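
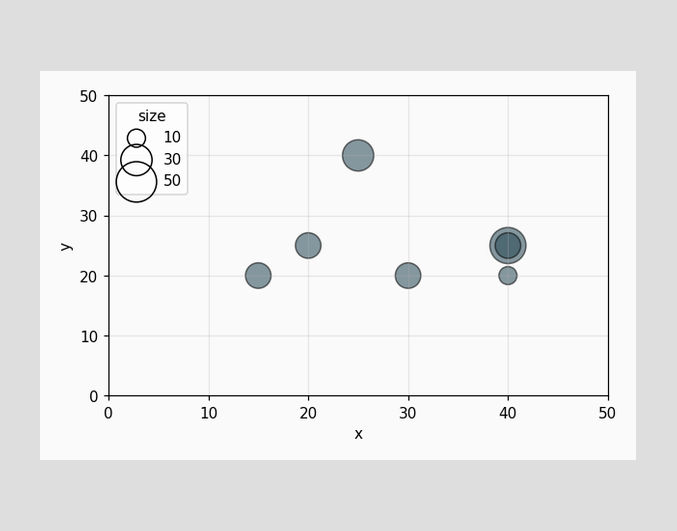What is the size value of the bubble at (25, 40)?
Matching the bubble at (25, 40) against the size legend gives 30.

30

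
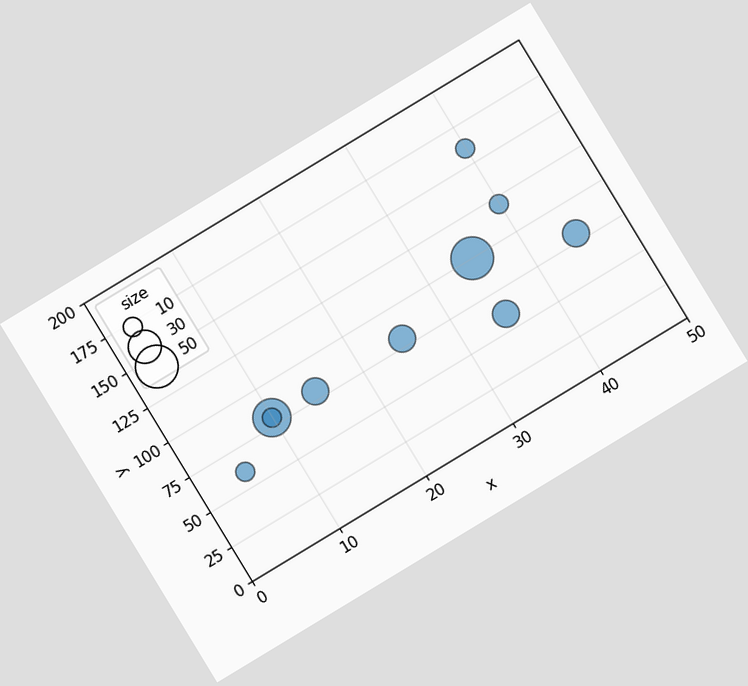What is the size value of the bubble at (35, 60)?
20

The chart is tilted about 31° counter-clockwise. Matching the bubble at (35, 60) against the size legend gives 20.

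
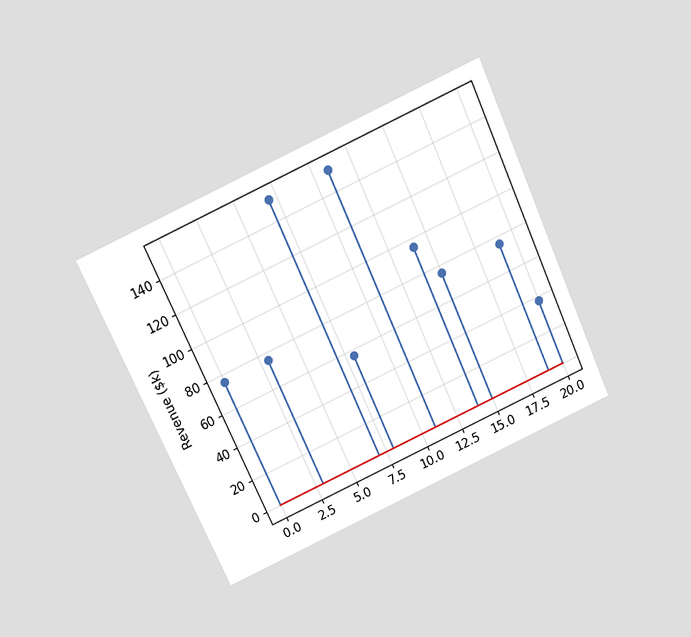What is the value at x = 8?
$57k

The chart is tilted about 25° counter-clockwise and viewed slightly from above. The stem at x=8 reaches $57k.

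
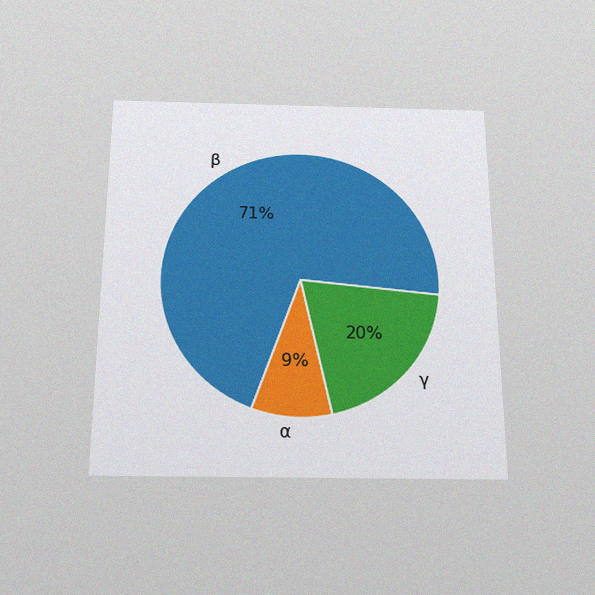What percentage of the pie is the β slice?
71%

The chart is viewed slightly from below, with some photo noise. The β slice takes up 71% of the pie.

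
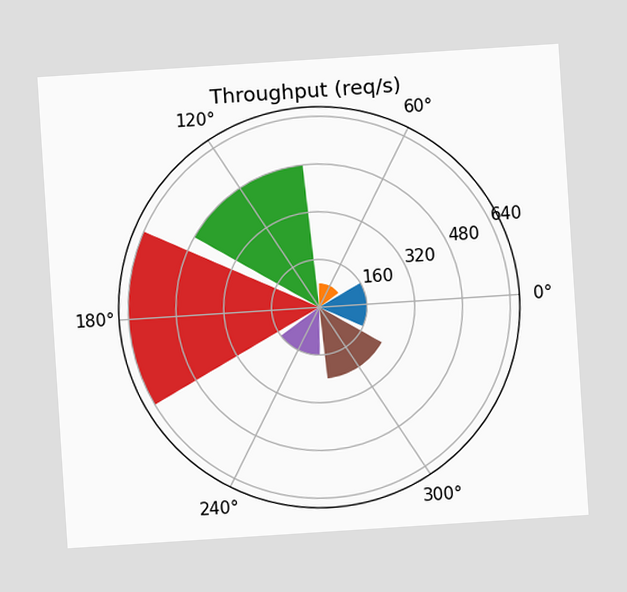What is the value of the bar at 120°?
480req/s

The chart is tilted about 4° counter-clockwise. The bar at 120° reaches 480req/s on the radial axis.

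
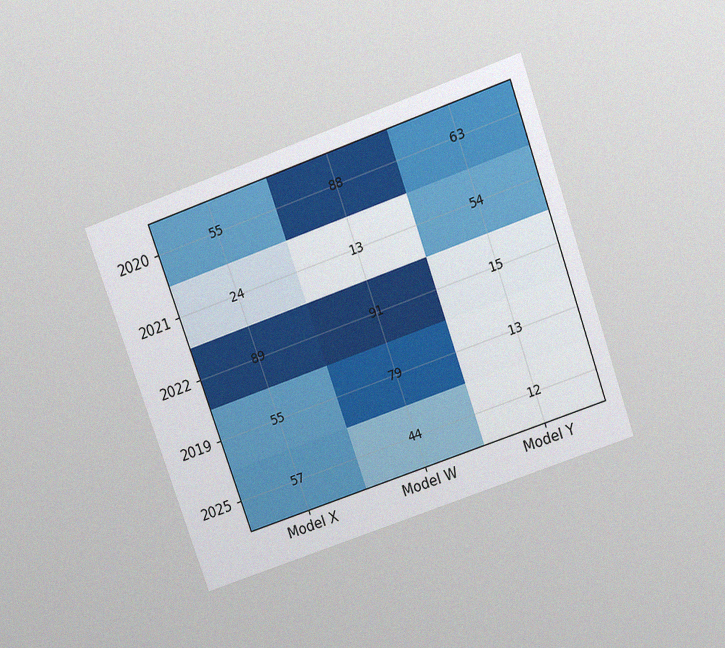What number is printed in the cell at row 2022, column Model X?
The chart is tilted about 20° counter-clockwise and viewed slightly from above, with some photo noise. The (2022, Model X) cell reads 89.

89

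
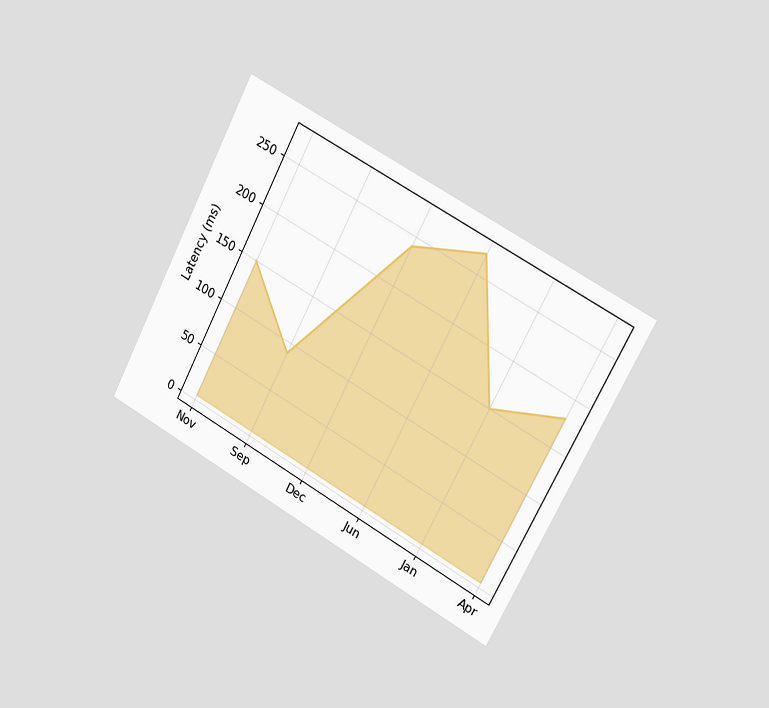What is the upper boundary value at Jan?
150ms

The chart is tilted about 28° clockwise and viewed slightly from the right. At Jan the upper boundary is at 150ms.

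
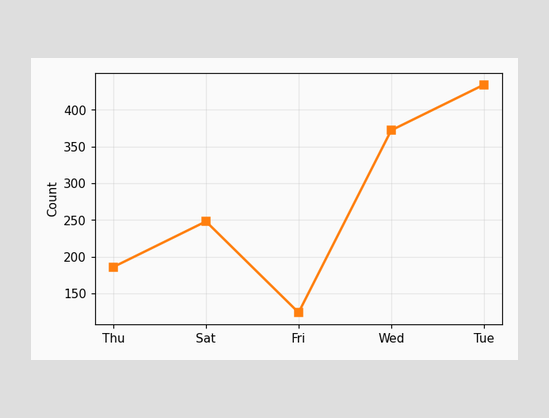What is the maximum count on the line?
The highest point is at Tue, and reading across to the y-axis gives 434.

434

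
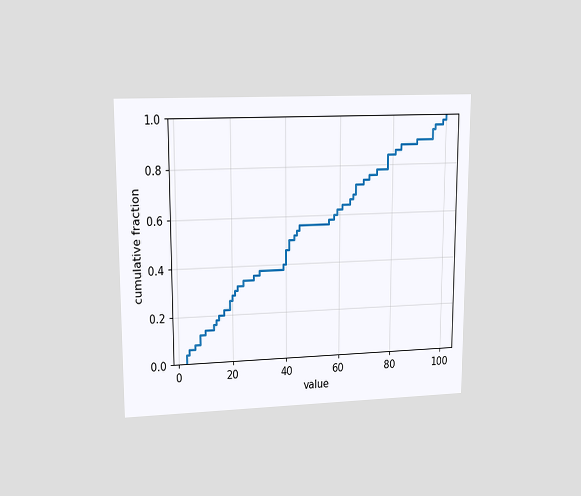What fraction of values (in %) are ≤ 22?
32%

The chart is viewed at a slight angle. At x=22 the ECDF step is at 32%.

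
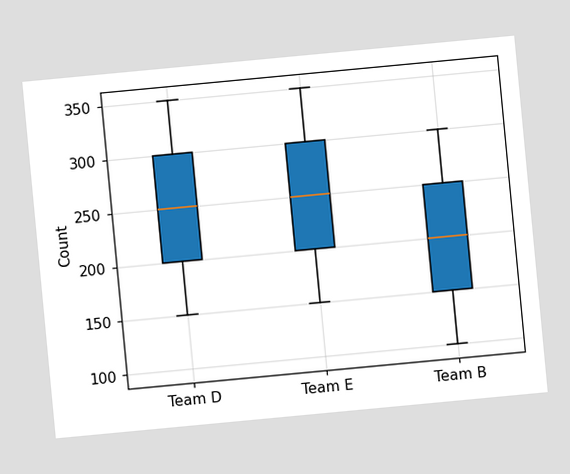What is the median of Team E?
250

The chart is tilted about 5° counter-clockwise. The median line in the Team E box sits at 250.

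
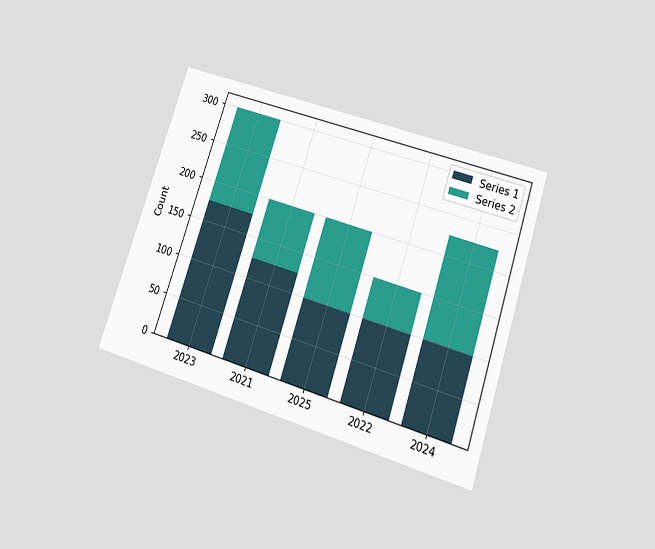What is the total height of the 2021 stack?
The chart is tilted about 18° clockwise and viewed slightly from below. The 2021 stack's top reaches 200 on the y-axis.

200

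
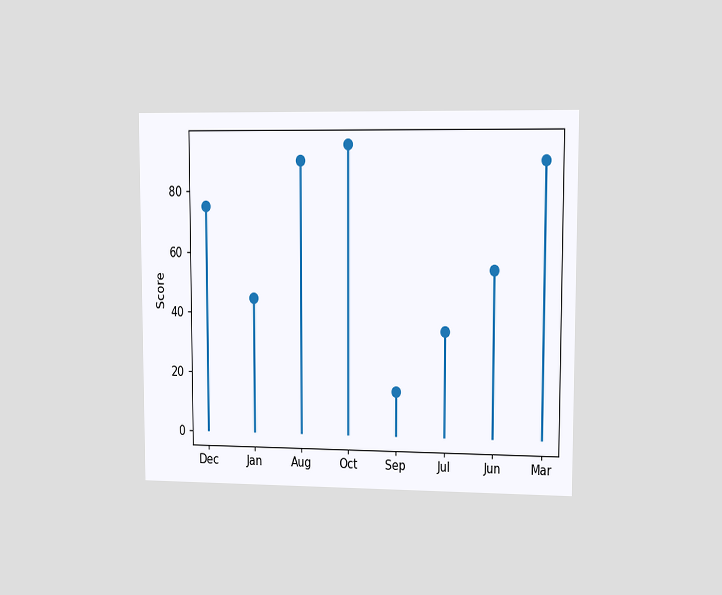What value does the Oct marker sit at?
The chart is viewed at a slight angle. The Oct marker sits at 95.

95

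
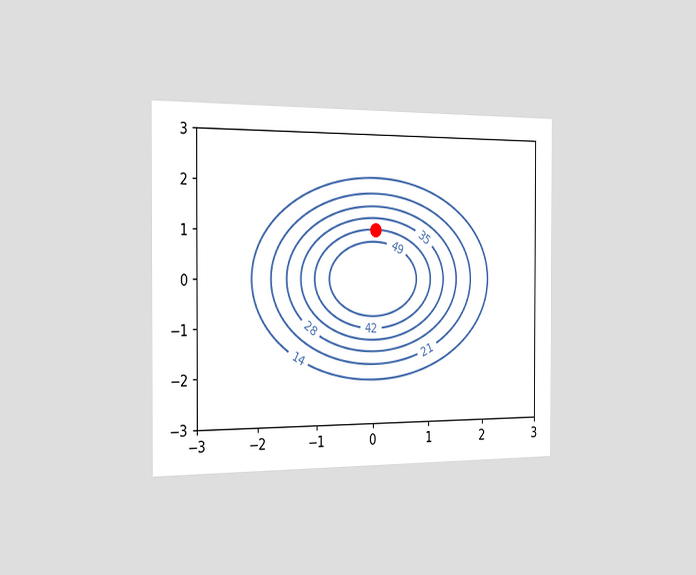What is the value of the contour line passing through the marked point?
The chart is viewed slightly from the left. The marked point sits on the contour labelled 42.

42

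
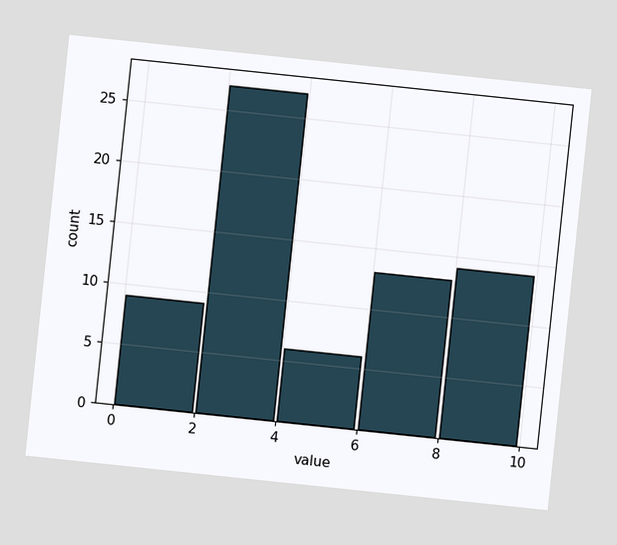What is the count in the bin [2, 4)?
27

The chart is tilted about 6° clockwise. The [2, 4) bin has height 27.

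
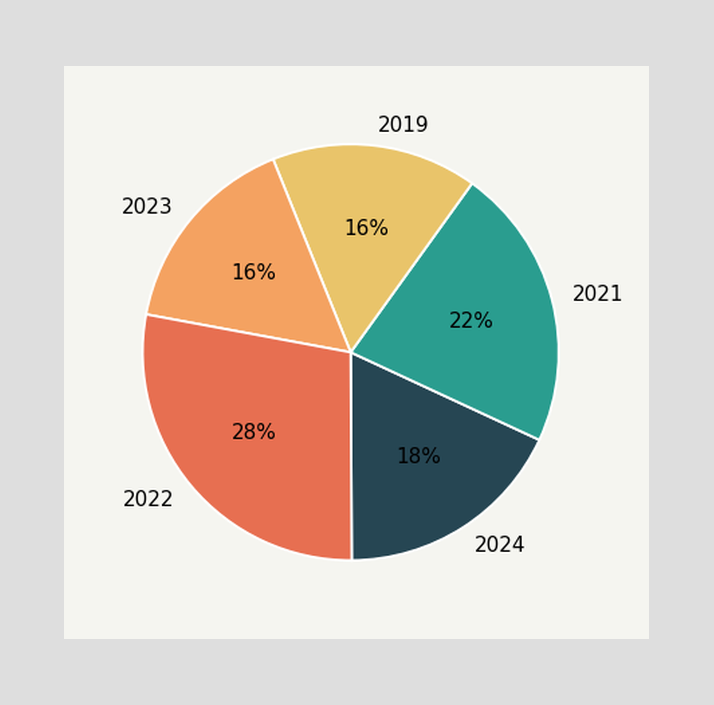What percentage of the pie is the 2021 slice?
22%

The 2021 slice takes up 22% of the pie.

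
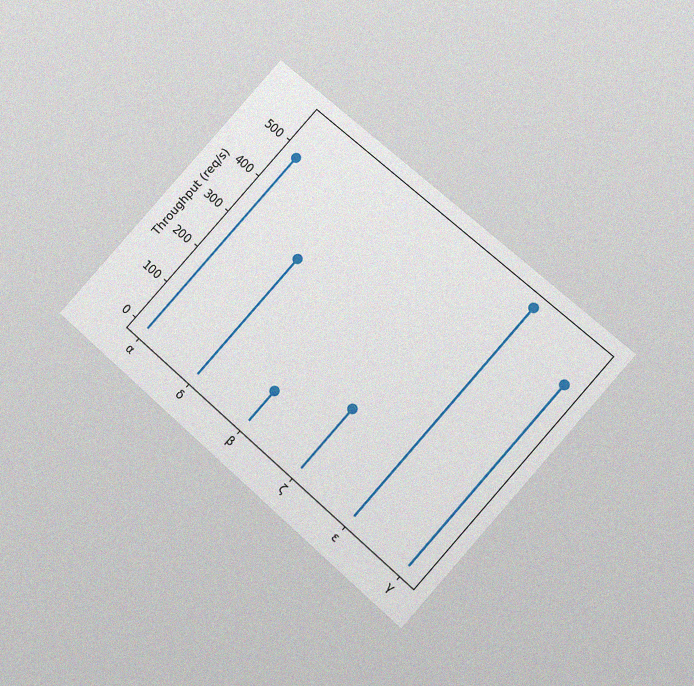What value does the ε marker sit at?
The chart is tilted about 42° clockwise and viewed at a slight angle, with some photo noise. The ε marker sits at 560req/s.

560req/s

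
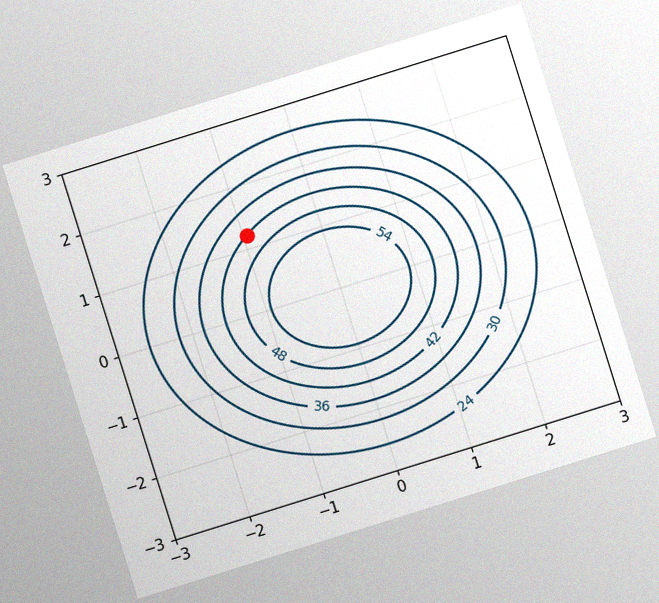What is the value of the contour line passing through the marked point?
The chart is tilted about 17° counter-clockwise, with some photo noise. The marked point sits on the contour labelled 42.

42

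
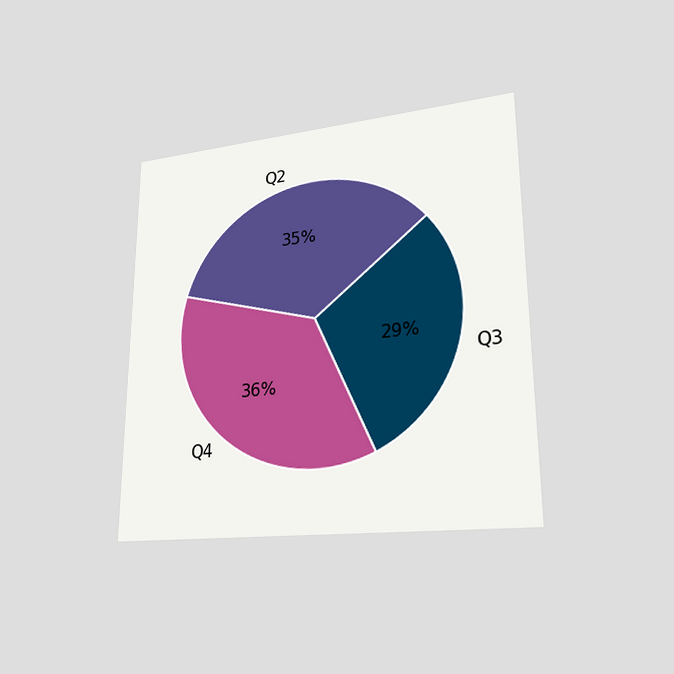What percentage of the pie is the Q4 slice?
36%

The chart is viewed at a slight angle. The Q4 slice takes up 36% of the pie.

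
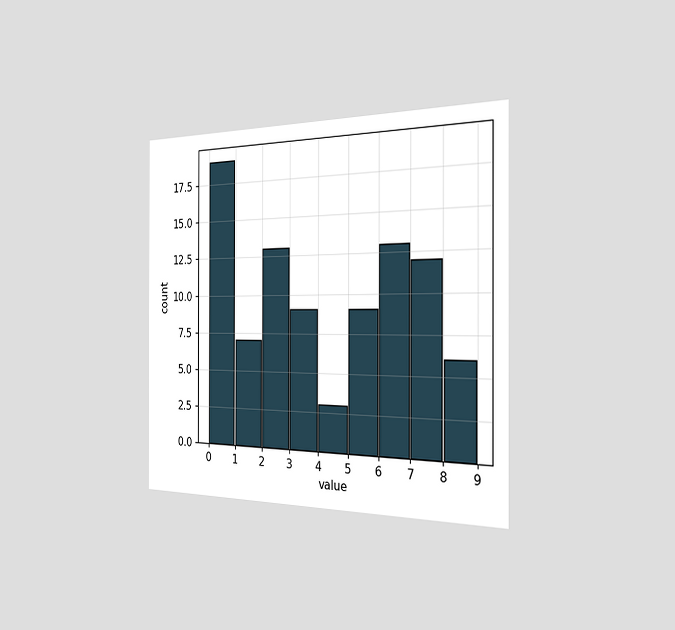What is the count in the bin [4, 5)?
3

The chart is viewed slightly from the right. The [4, 5) bin has height 3.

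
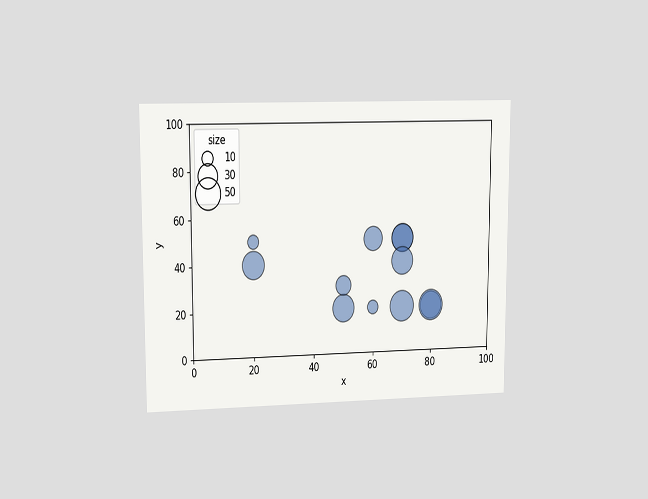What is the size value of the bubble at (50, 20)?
The chart is viewed at a slight angle. Matching the bubble at (50, 20) against the size legend gives 40.

40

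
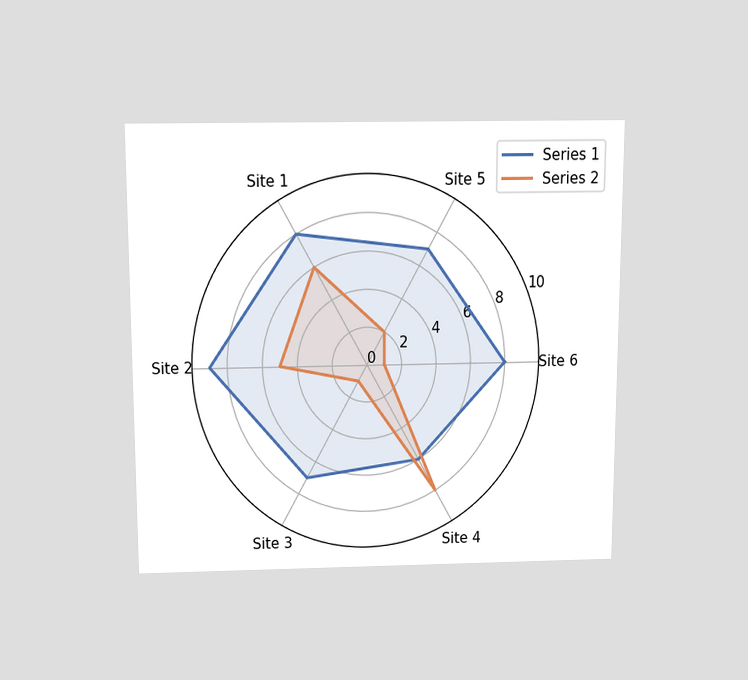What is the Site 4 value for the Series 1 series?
6

The chart is viewed slightly from above. On the Site 4 axis, Series 1 reaches 6.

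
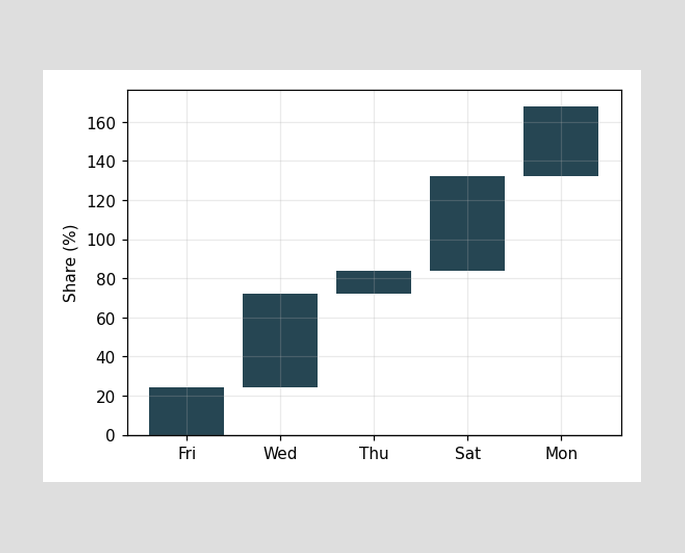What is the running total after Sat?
After Sat the running total reaches 132%.

132%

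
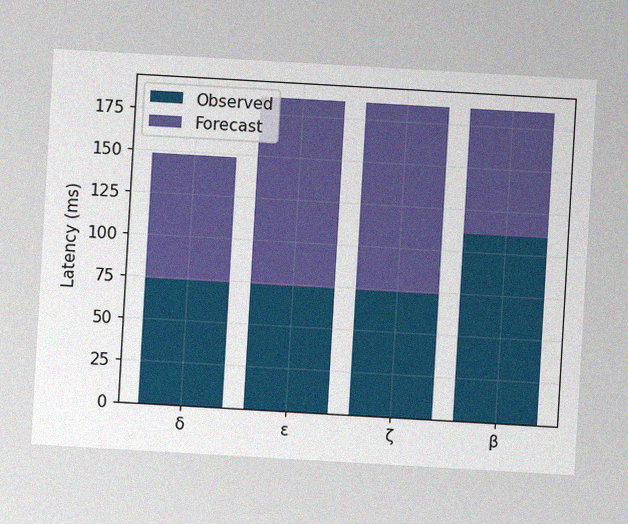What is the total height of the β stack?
The chart is tilted about 3° clockwise, with some photo noise. The β stack's top reaches 185ms on the y-axis.

185ms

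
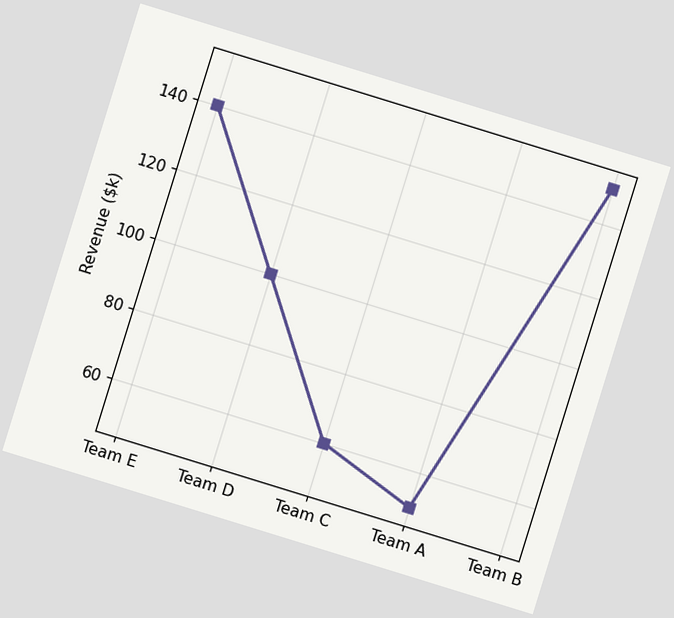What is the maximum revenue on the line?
The chart is tilted about 17° clockwise. The highest point is at Team B, and reading across to the y-axis gives $150k.

$150k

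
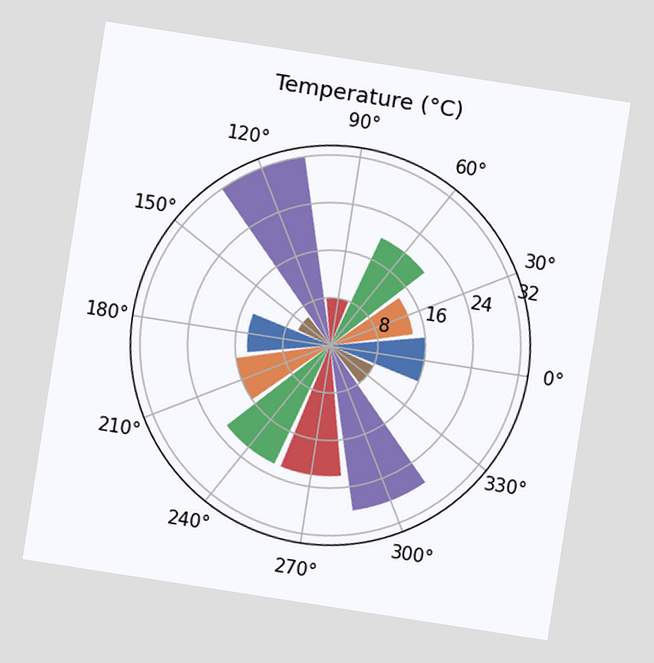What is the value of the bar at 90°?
The chart is tilted about 9° clockwise. The bar at 90° reaches 8°C on the radial axis.

8°C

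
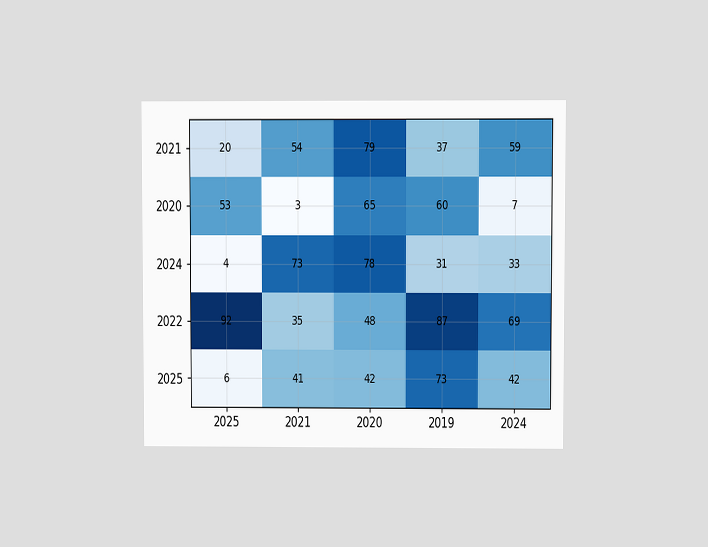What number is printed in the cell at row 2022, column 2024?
69

The chart is viewed at a slight angle. The (2022, 2024) cell reads 69.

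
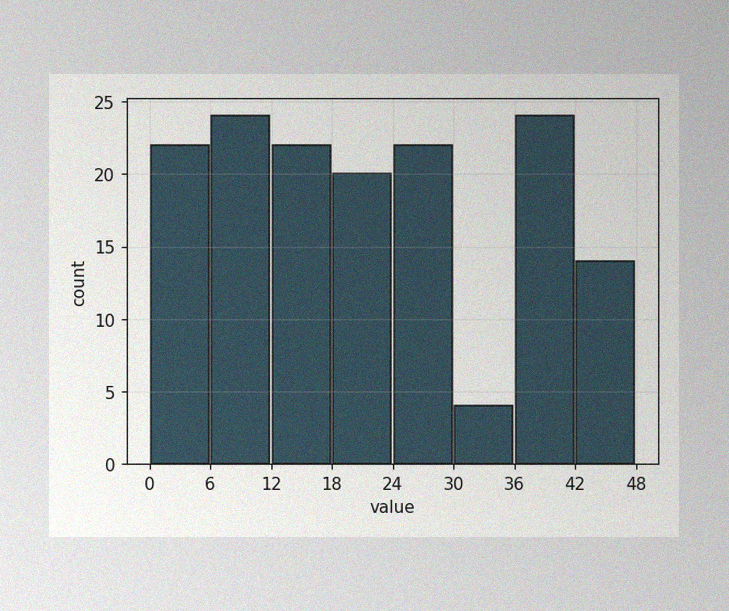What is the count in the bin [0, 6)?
22

The image has some photo noise and uneven lighting. The [0, 6) bin has height 22.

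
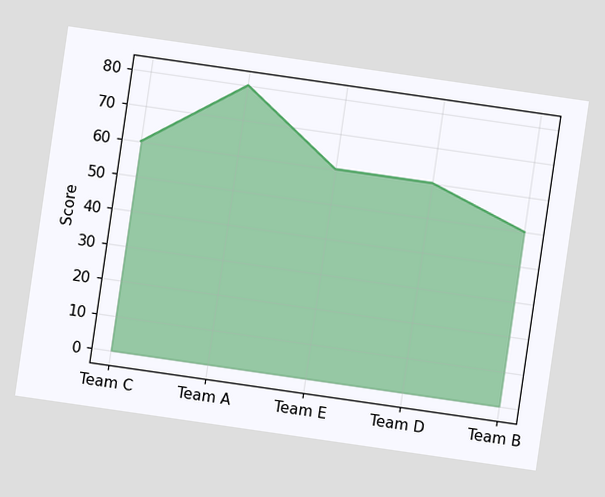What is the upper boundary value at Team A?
80

The chart is tilted about 8° clockwise. At Team A the upper boundary is at 80.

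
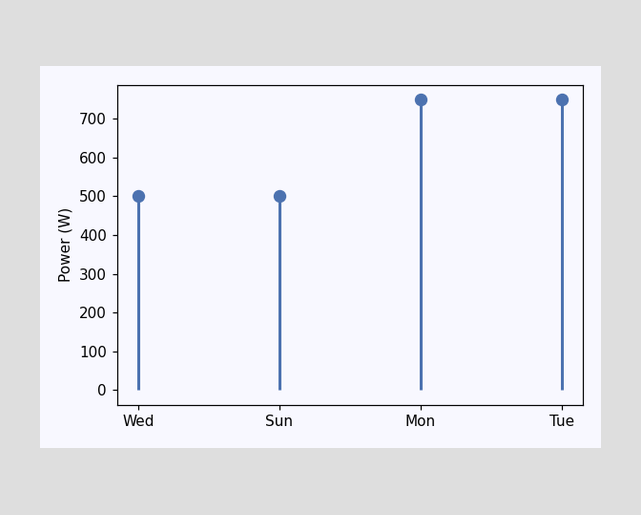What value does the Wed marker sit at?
500W

The Wed marker sits at 500W.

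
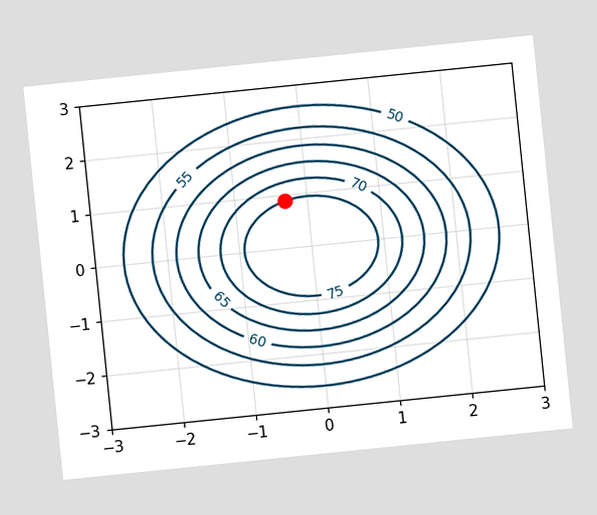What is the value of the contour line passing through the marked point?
The chart is tilted about 6° counter-clockwise. The marked point sits on the contour labelled 75.

75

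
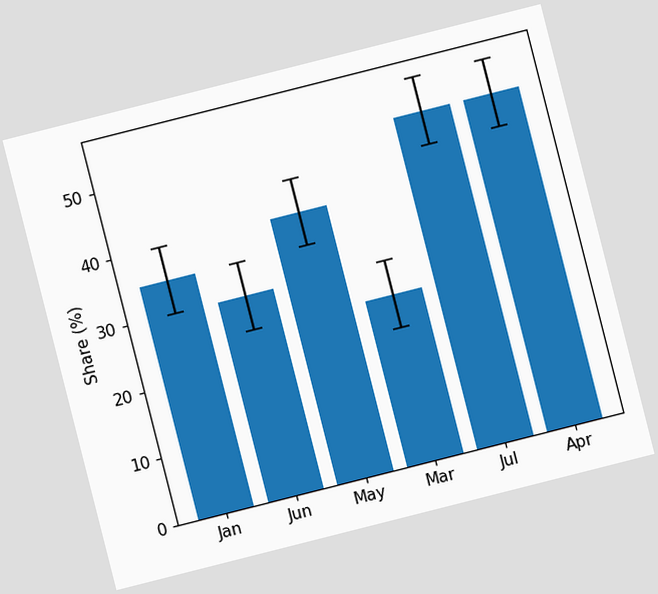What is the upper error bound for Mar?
The chart is tilted about 14° counter-clockwise. The Mar bar's upper whisker reaches 30%.

30%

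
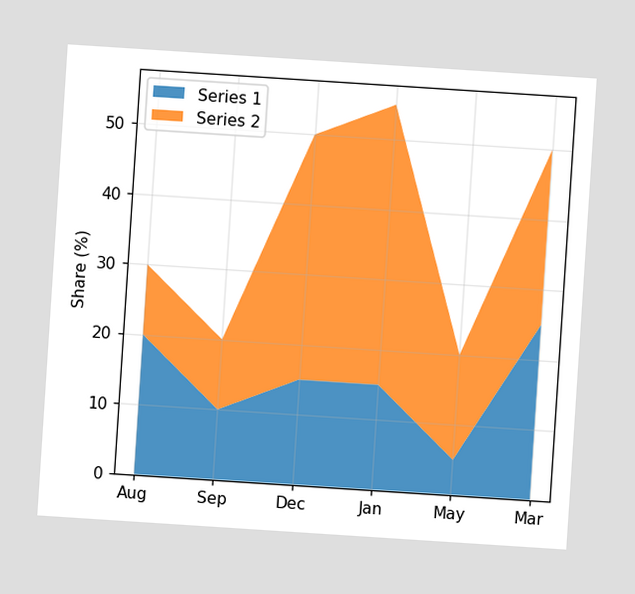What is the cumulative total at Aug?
The chart is tilted about 4° clockwise. The stacked total at Aug reaches 30%.

30%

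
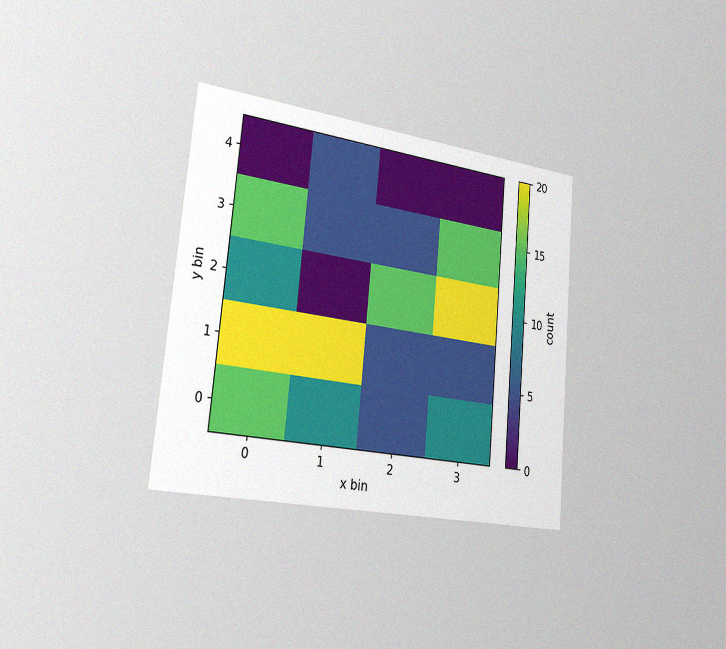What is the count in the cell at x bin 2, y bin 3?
The chart is tilted about 5° clockwise and viewed slightly from the left, with some photo noise. Matching the cell (2, 3) against the colorbar gives 5.

5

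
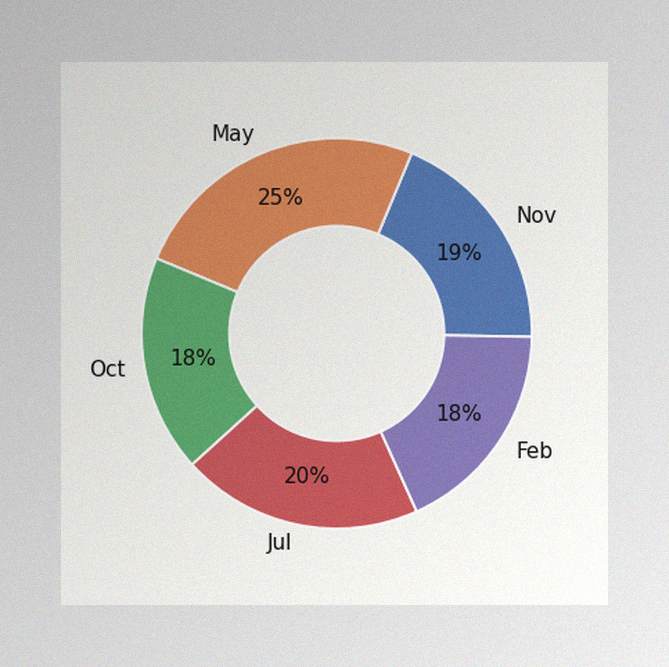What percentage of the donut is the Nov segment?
19%

The image has some photo noise and uneven lighting. The Nov segment takes up 19% of the ring.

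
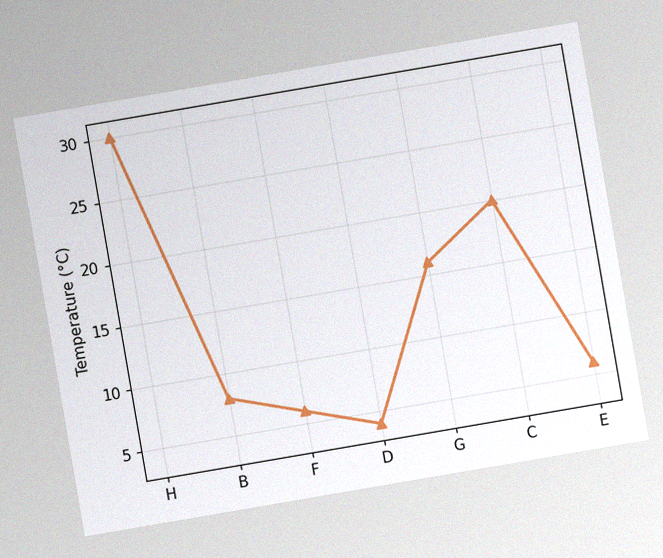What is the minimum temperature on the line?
The chart is tilted about 10° counter-clockwise, with some photo noise. The lowest point is at D, and reading across to the y-axis gives 4°C.

4°C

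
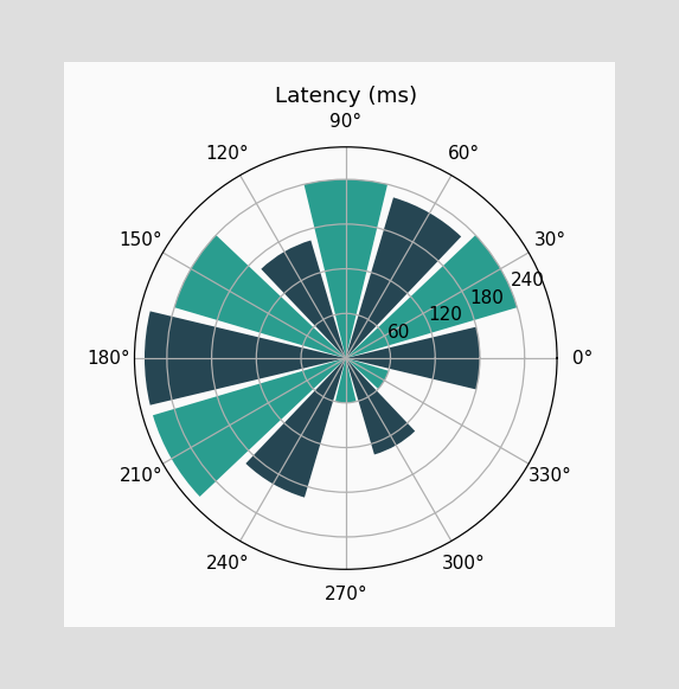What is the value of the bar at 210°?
The bar at 210° reaches 270ms on the radial axis.

270ms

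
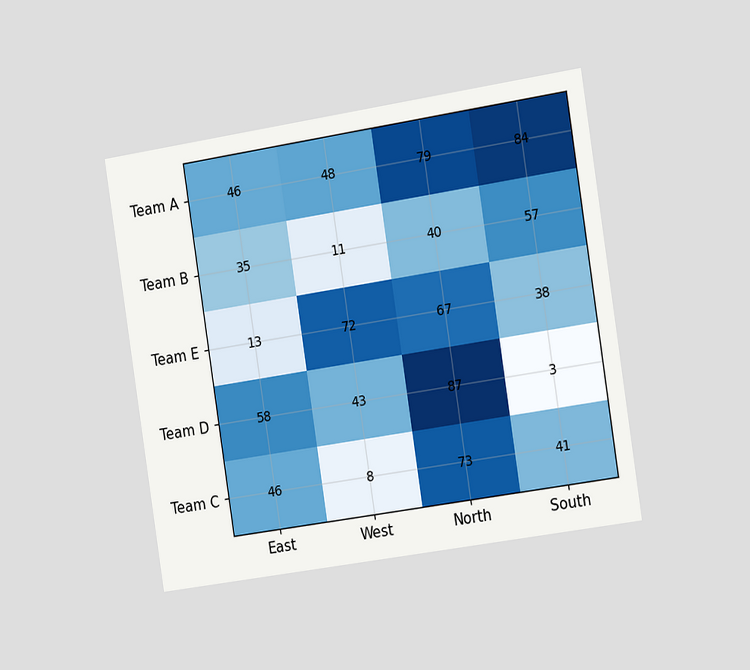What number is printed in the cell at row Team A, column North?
The chart is tilted about 9° counter-clockwise and viewed slightly from the right. The (Team A, North) cell reads 79.

79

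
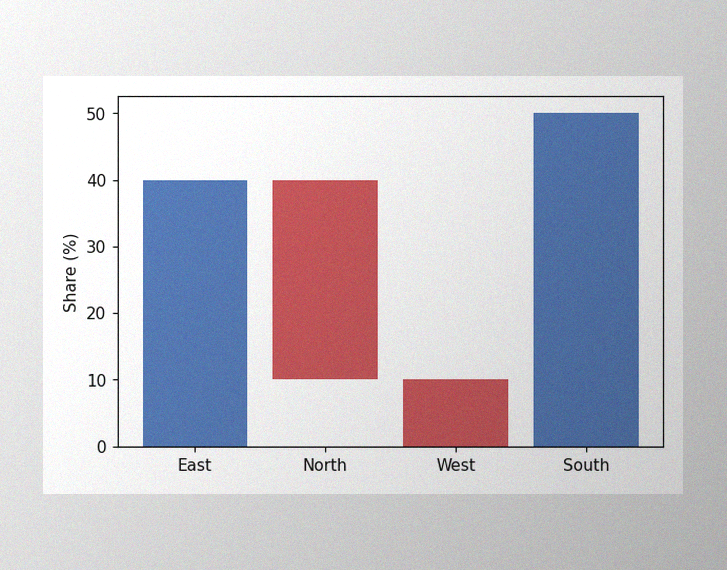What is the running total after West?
The image has some photo noise and uneven lighting. After West the running total reaches 0%.

0%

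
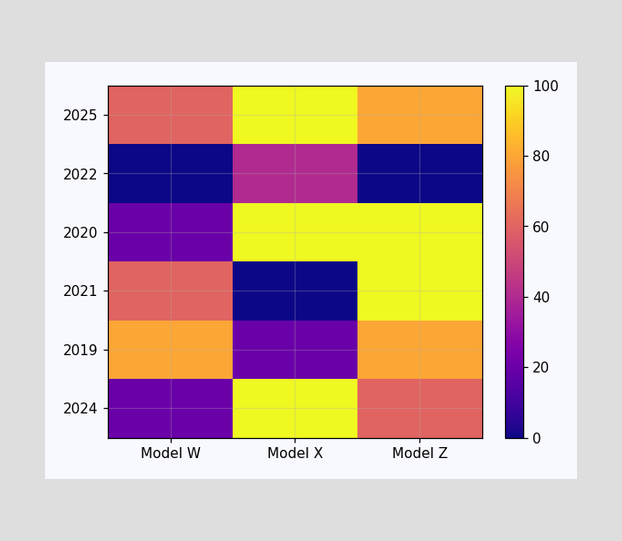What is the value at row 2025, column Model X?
Matching cell (2025, Model X) against the colorbar gives 100.

100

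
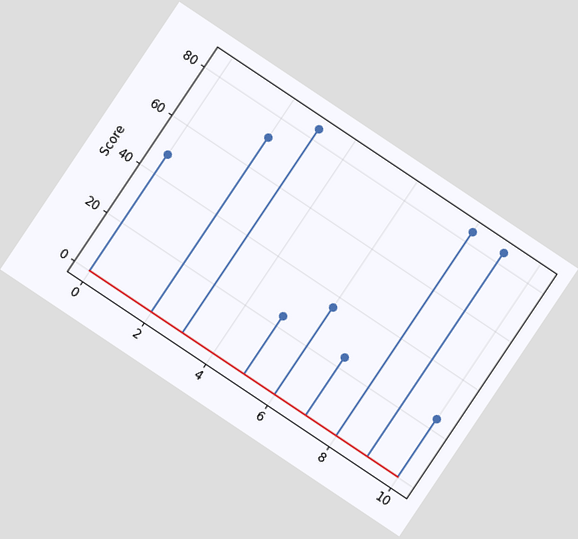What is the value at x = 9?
The chart is tilted about 34° clockwise. The stem at x=9 reaches 84.

84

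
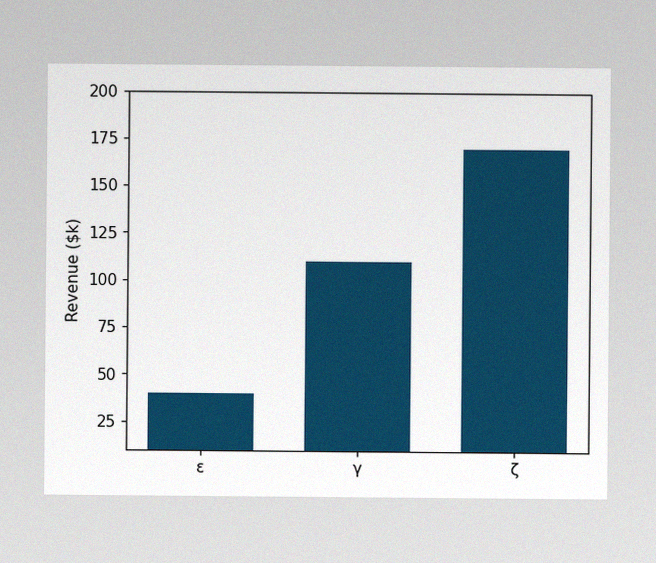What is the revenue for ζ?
$170k

The image has some photo noise and uneven lighting. Reading along the chart's y-axis, the ζ bar reaches $170k.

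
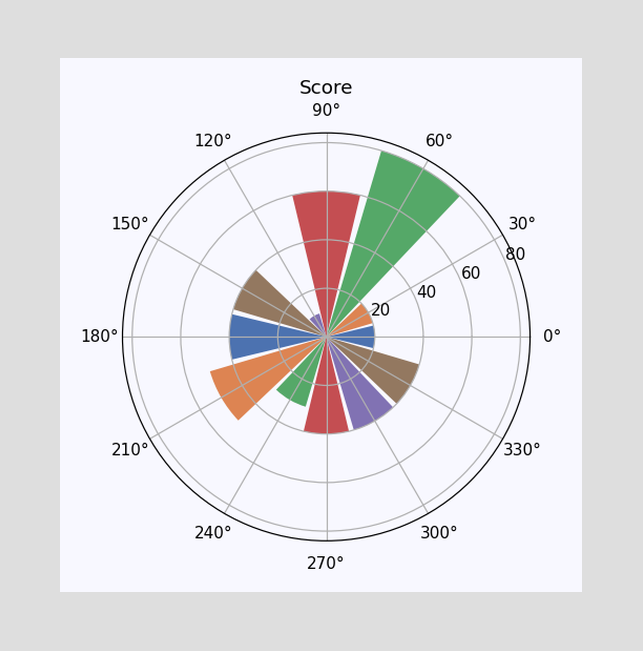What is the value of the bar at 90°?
60

The bar at 90° reaches 60 on the radial axis.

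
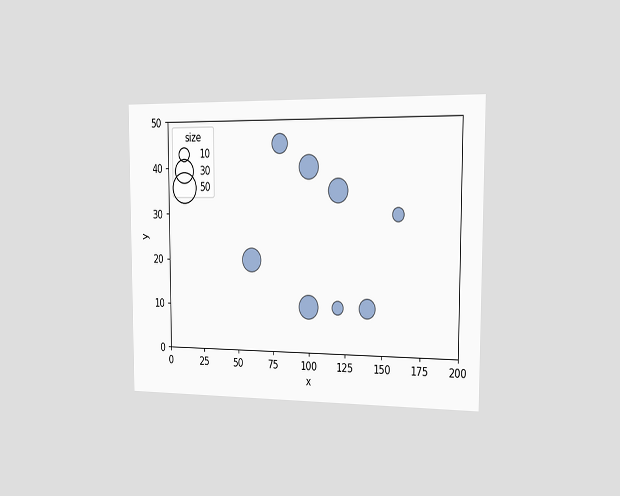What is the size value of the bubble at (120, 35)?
30

The chart is viewed slightly from the right. Matching the bubble at (120, 35) against the size legend gives 30.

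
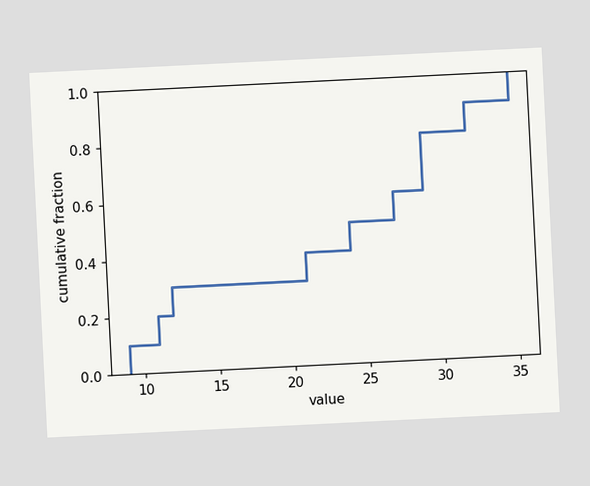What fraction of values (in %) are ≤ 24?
50%

The chart is tilted about 3° counter-clockwise. At x=24 the ECDF step is at 50%.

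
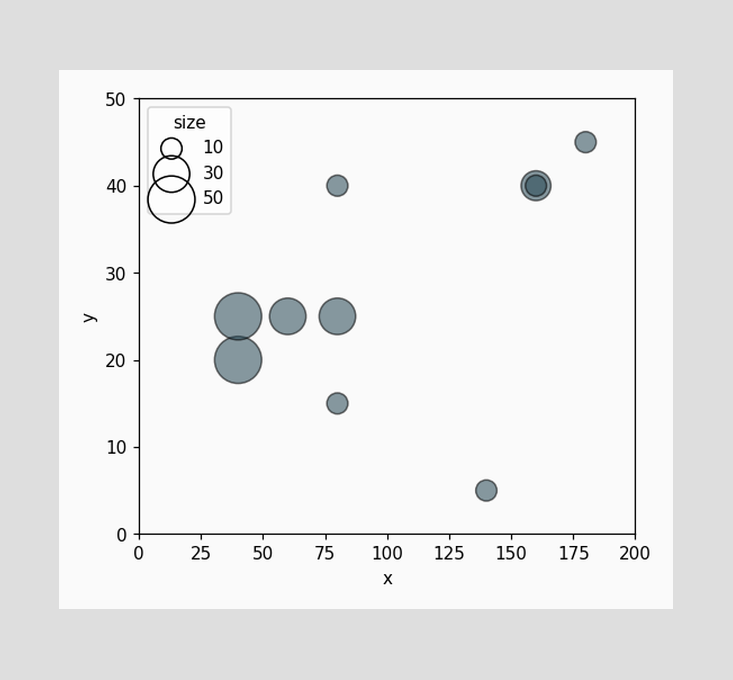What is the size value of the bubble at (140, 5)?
Matching the bubble at (140, 5) against the size legend gives 10.

10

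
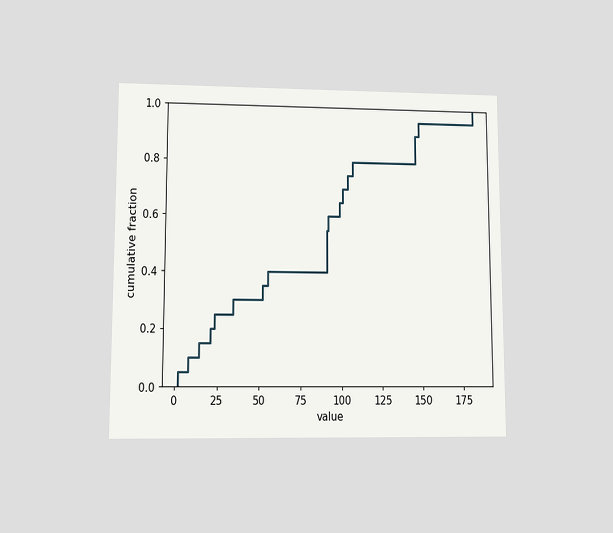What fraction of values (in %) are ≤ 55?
The chart is viewed at a slight angle. At x=55 the ECDF step is at 40%.

40%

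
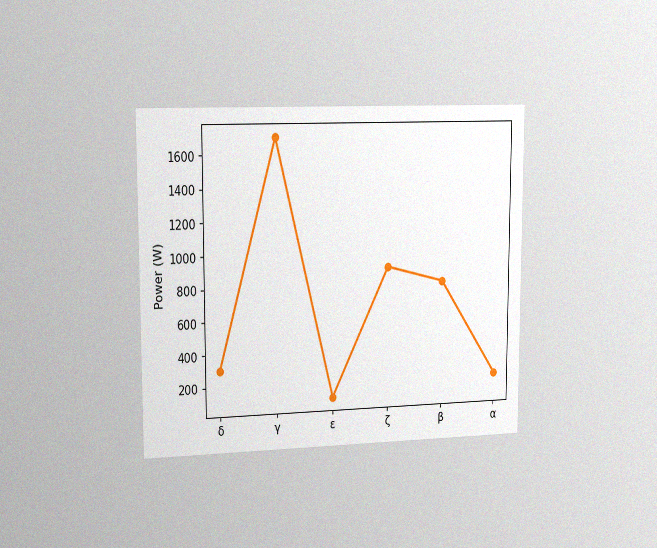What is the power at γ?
1700W

The chart is viewed slightly from the left, with some photo noise. At γ, the line is at 1700W.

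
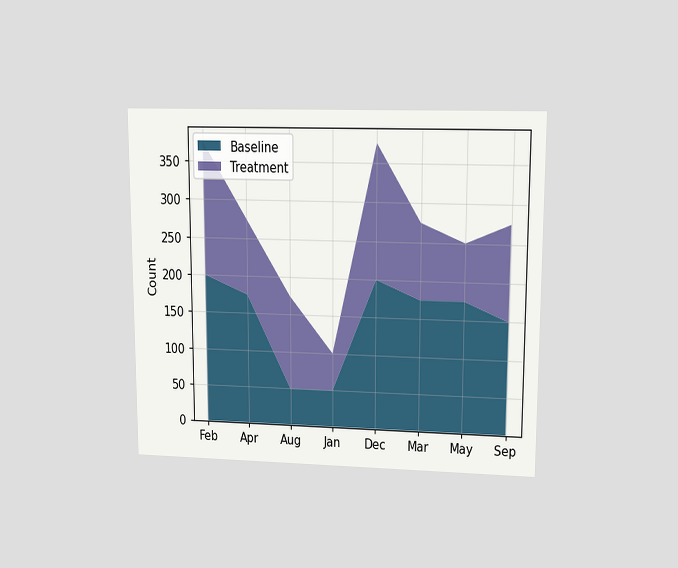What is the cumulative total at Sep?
275

The chart is viewed at a slight angle. The stacked total at Sep reaches 275.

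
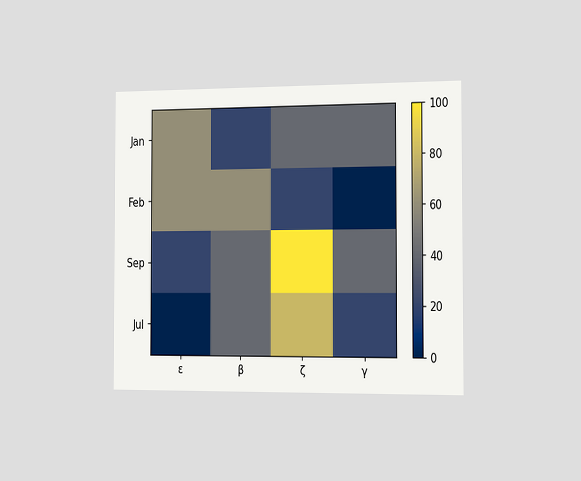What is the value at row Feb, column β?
60

The chart is viewed slightly from the right. Matching cell (Feb, β) against the colorbar gives 60.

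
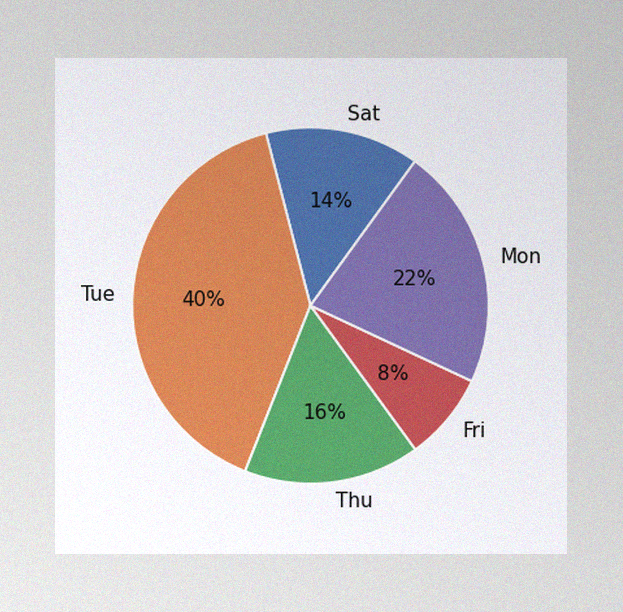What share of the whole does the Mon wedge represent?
22%

The image has some photo noise and uneven lighting. The Mon slice takes up 22% of the pie.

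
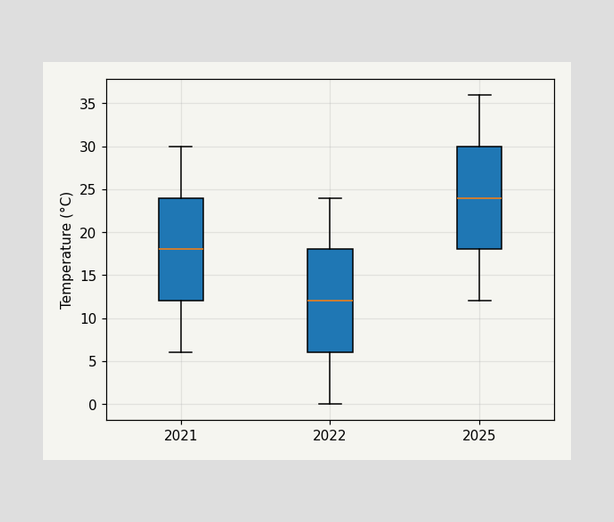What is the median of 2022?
The median line in the 2022 box sits at 12°C.

12°C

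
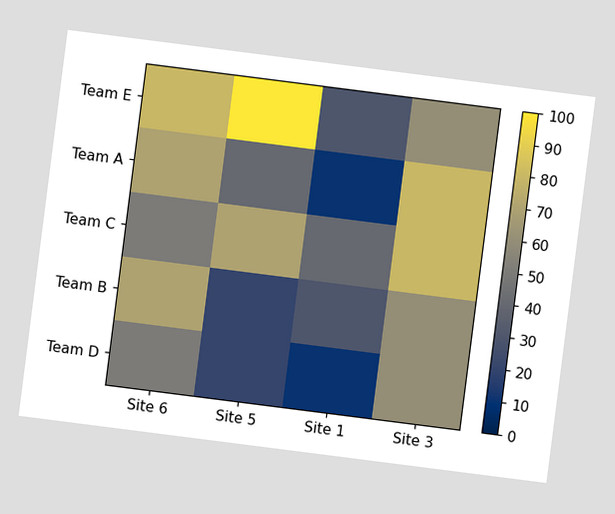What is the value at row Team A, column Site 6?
70

The chart is tilted about 7° clockwise. Matching cell (Team A, Site 6) against the colorbar gives 70.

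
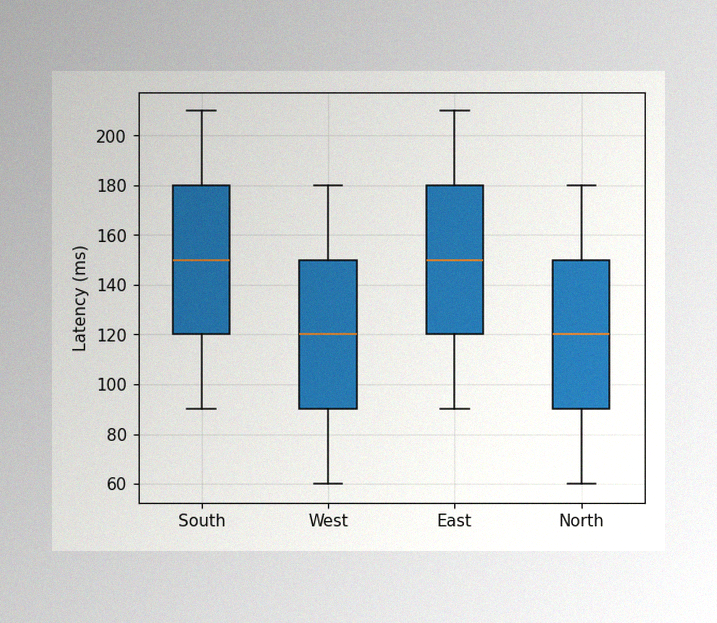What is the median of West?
The image has some photo noise and uneven lighting. The median line in the West box sits at 120ms.

120ms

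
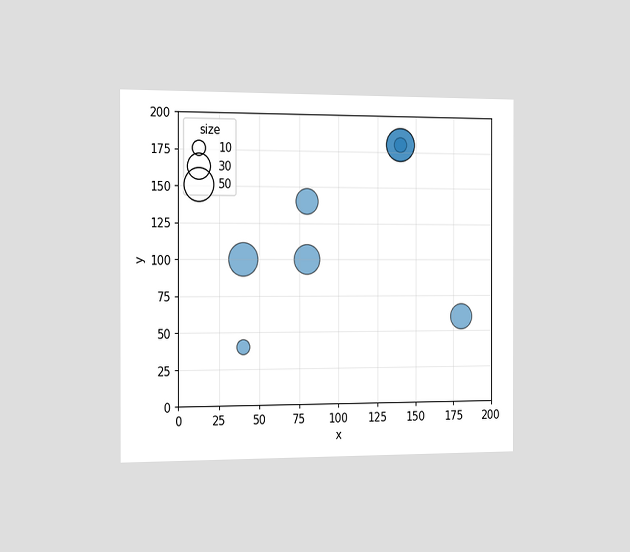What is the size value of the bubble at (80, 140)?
30

The chart is viewed slightly from the left. Matching the bubble at (80, 140) against the size legend gives 30.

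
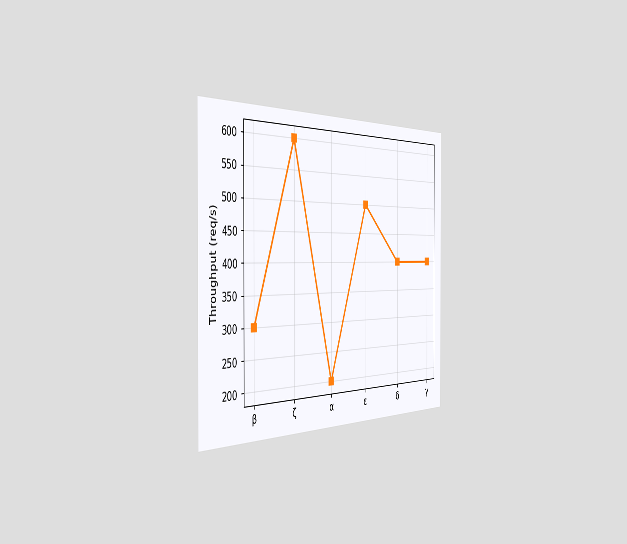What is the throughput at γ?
400req/s

The chart is viewed slightly from the left. At γ, the line is at 400req/s.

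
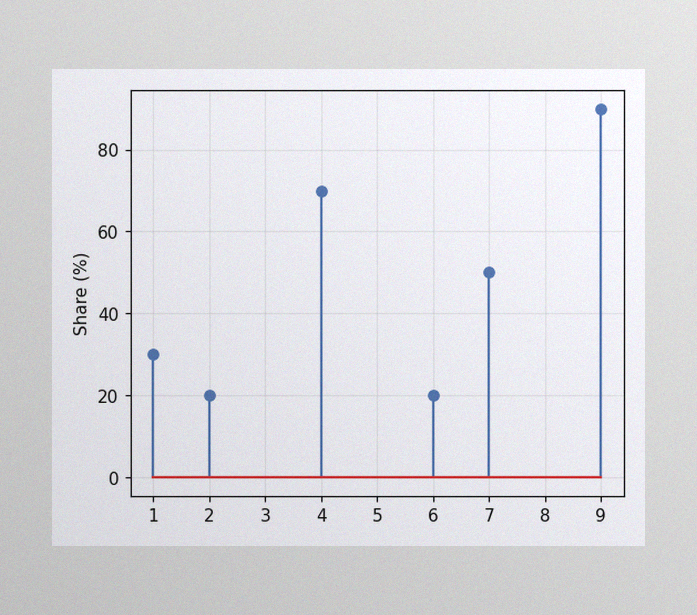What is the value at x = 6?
The image has some photo noise and uneven lighting. The stem at x=6 reaches 20%.

20%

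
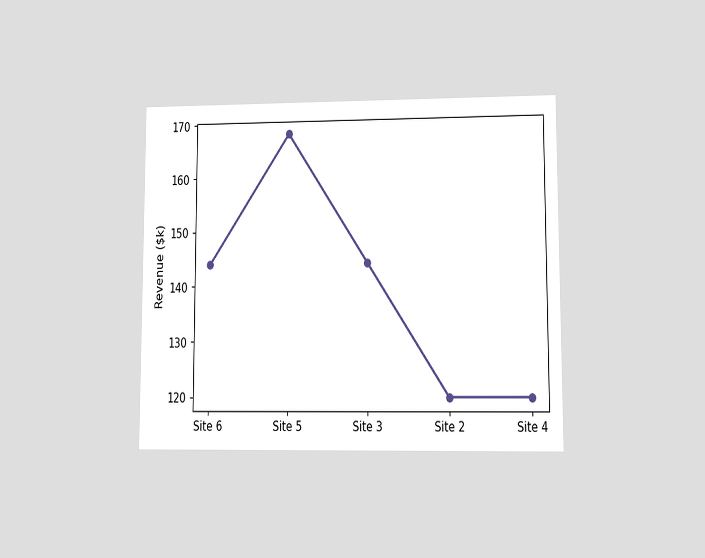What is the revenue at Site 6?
The chart is viewed at a slight angle. At Site 6, the line is at $144k.

$144k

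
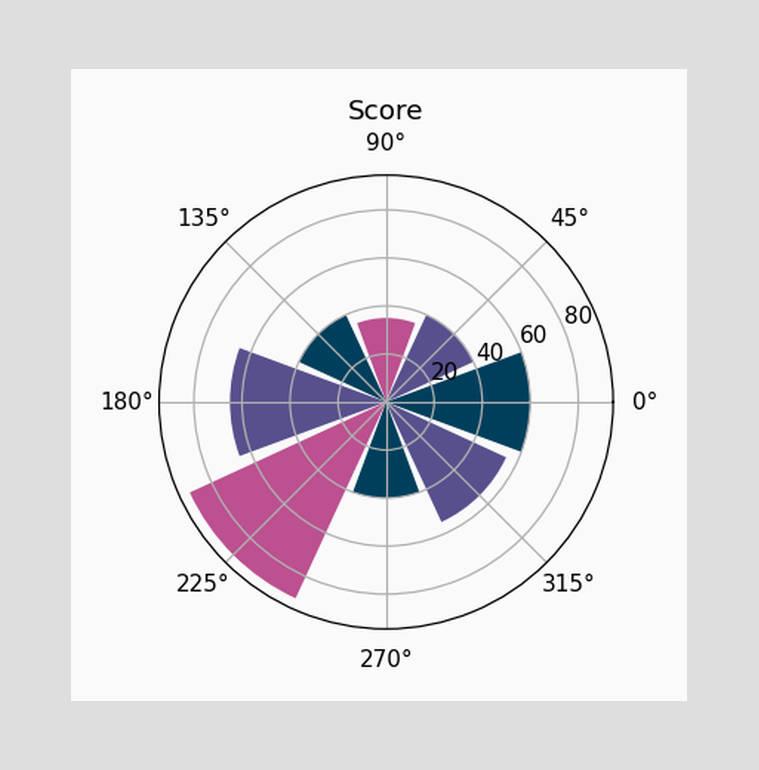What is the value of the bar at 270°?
The bar at 270° reaches 40 on the radial axis.

40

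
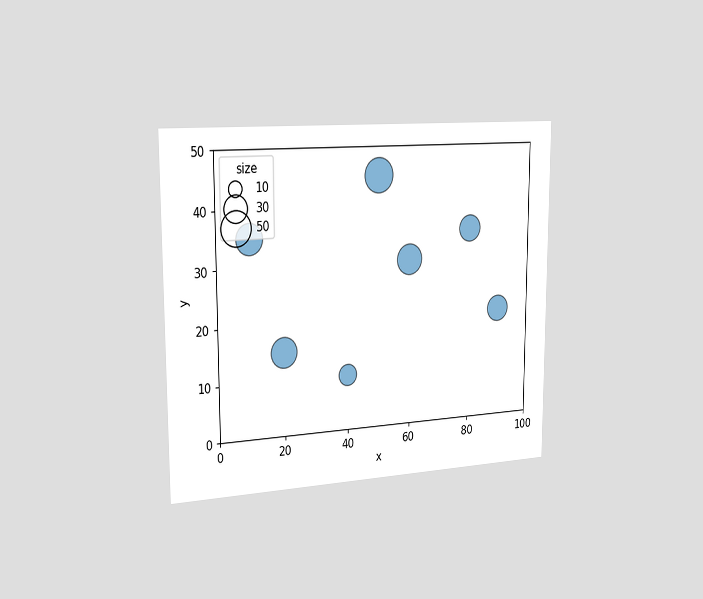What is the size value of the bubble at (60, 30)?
40

The chart is viewed slightly from the left. Matching the bubble at (60, 30) against the size legend gives 40.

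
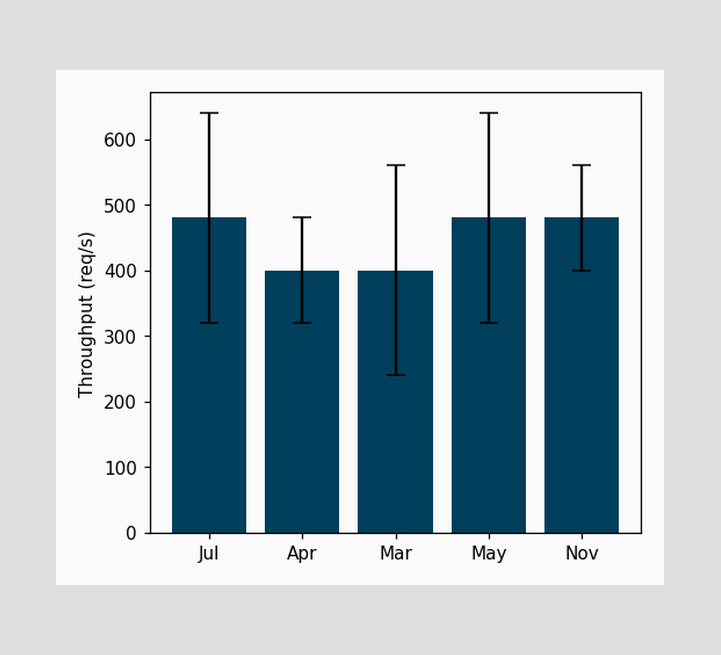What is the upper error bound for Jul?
The Jul bar's upper whisker reaches 640req/s.

640req/s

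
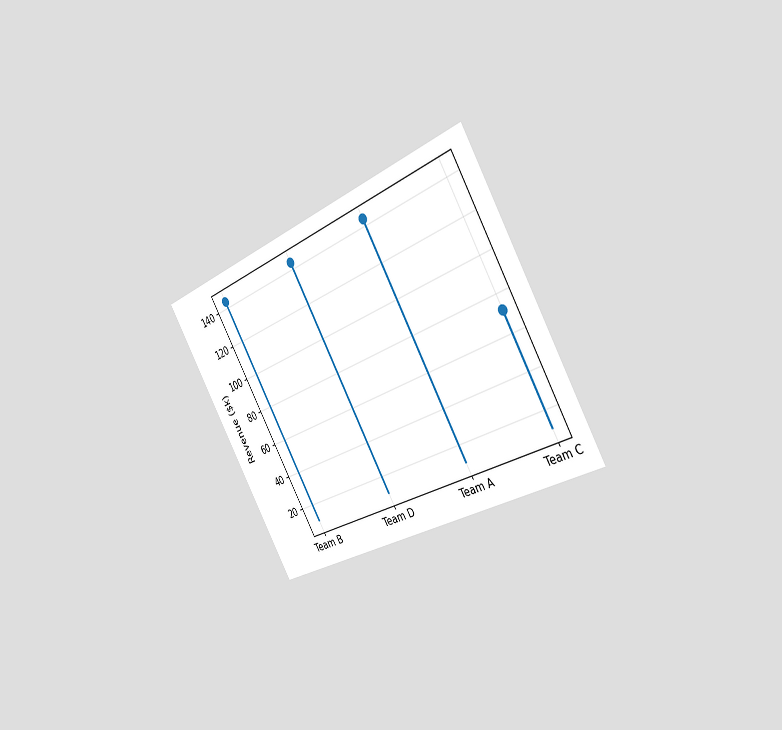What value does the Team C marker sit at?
$72k

The chart is tilted about 30° counter-clockwise and viewed slightly from the right. The Team C marker sits at $72k.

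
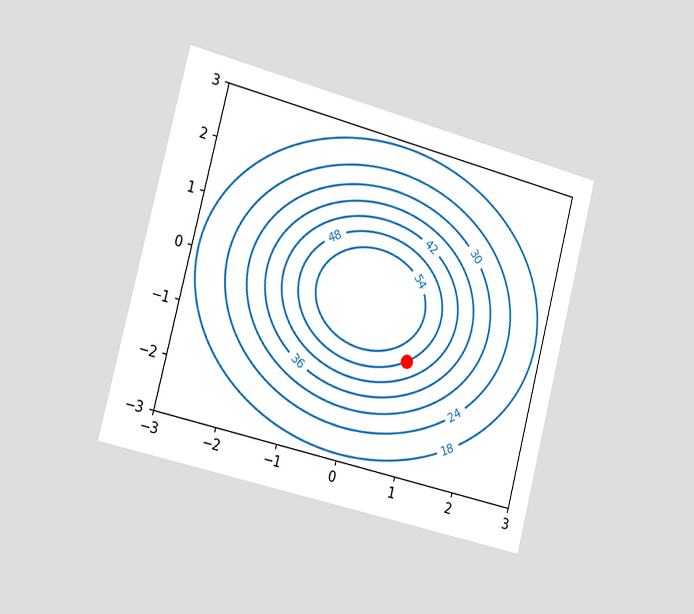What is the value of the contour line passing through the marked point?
The chart is tilted about 14° clockwise and viewed slightly from the left. The marked point sits on the contour labelled 48.

48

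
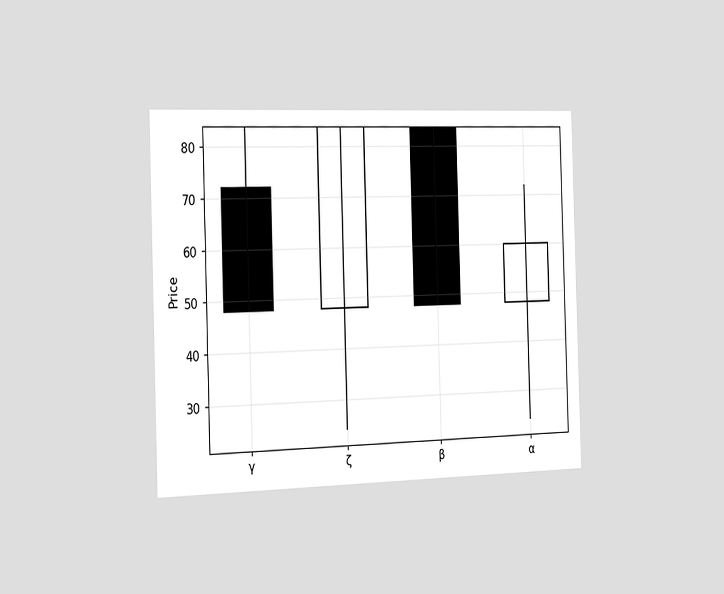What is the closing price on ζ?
84

The chart is viewed slightly from the left. The ζ candle closes at 84.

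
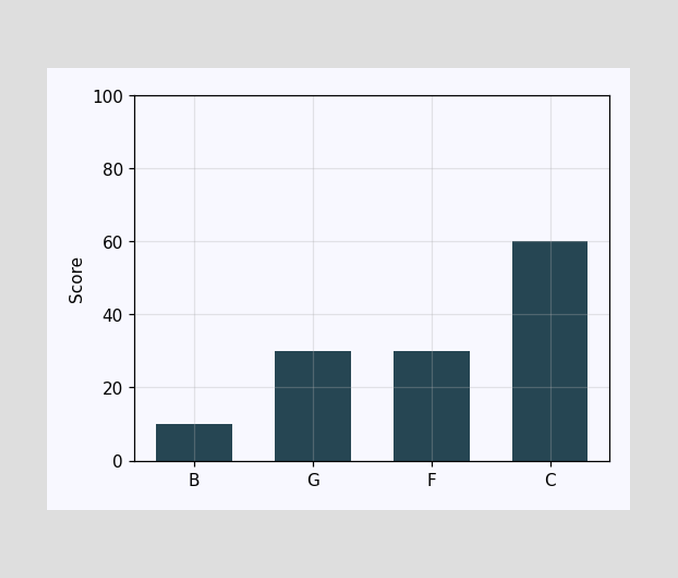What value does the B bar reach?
Reading along the chart's y-axis, the B bar reaches 10.

10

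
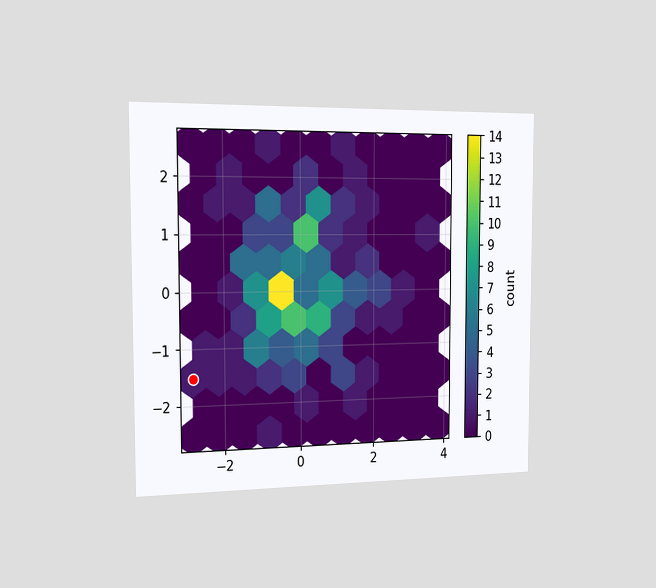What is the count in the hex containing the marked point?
The chart is viewed slightly from the left. The marked hex reads 1 on the colorbar.

1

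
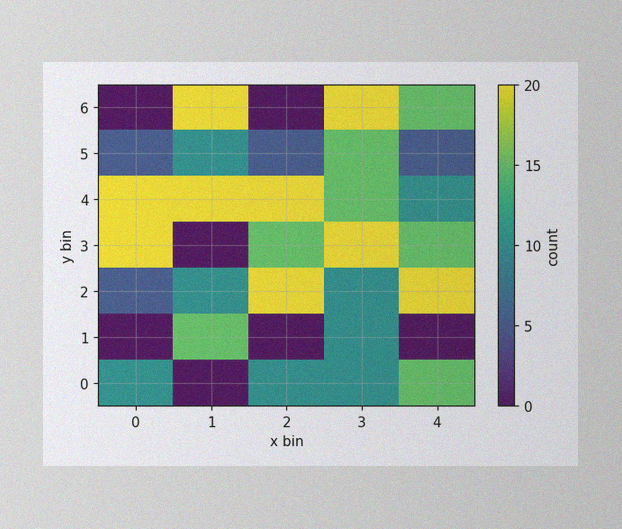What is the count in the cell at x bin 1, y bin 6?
The image has some photo noise and uneven lighting. Matching the cell (1, 6) against the colorbar gives 20.

20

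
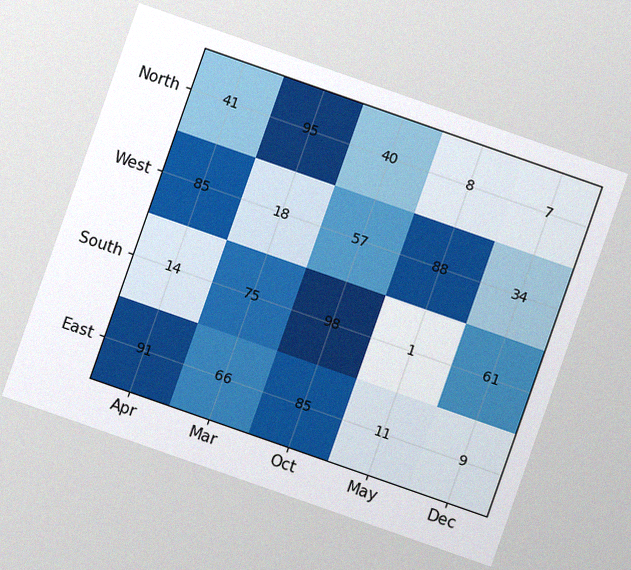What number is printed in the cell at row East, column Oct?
85

The chart is tilted about 19° clockwise, with some photo noise. The (East, Oct) cell reads 85.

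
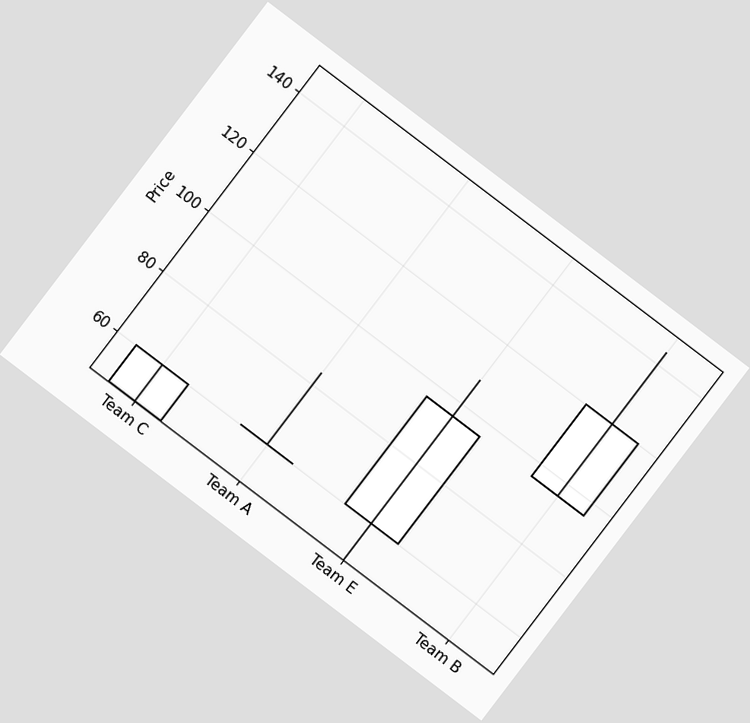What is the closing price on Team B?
The chart is tilted about 37° clockwise. The Team B candle closes at 120.

120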